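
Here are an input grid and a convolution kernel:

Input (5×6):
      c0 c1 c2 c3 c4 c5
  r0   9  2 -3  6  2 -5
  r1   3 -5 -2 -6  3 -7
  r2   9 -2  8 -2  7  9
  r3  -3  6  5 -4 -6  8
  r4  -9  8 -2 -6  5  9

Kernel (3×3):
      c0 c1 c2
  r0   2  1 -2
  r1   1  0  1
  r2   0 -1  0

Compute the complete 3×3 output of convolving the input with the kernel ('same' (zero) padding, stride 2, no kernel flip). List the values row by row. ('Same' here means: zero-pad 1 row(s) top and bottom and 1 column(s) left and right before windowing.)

-1 10 -2
14 -9 18
-7 27 -27

Output[0,0]: The receptive field on the zero-padded input at this output position is [0 0 0 / 0 9 2 / 0 3 -5]. Elementwise product with the kernel and sum: 0·2 + 0·1 + 0·-2 + 0·1 + 2·1 + 3·-1.
Output[0,1]: The receptive field on the zero-padded input at this output position is [0 0 0 / 2 -3 6 / -5 -2 -6]. Elementwise product with the kernel and sum: 0·2 + 0·1 + 0·-2 + 2·1 + 6·1 + -2·-1.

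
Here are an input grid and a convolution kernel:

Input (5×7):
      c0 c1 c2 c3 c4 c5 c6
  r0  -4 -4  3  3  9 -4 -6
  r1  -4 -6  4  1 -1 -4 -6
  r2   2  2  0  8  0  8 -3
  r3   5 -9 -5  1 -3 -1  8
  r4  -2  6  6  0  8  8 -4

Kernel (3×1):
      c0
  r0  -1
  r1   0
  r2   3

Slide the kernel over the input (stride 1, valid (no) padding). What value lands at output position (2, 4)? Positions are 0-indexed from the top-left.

24

The receptive field on the input at this output position is [0 / -3 / 8]. Elementwise product with the kernel and sum: 0·-1 + 8·3.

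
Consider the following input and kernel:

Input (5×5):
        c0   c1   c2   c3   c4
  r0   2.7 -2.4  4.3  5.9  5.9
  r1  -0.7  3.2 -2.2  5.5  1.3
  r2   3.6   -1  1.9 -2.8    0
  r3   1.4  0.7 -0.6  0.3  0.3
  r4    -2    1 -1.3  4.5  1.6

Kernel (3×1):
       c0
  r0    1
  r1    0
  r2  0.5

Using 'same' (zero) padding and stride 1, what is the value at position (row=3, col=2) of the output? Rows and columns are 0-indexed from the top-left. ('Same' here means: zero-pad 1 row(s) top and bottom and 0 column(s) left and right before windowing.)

1.25

The receptive field on the zero-padded input at this output position is [1.9 / -0.6 / -1.3]. Elementwise product with the kernel and sum: 1.9·1 + -1.3·0.5.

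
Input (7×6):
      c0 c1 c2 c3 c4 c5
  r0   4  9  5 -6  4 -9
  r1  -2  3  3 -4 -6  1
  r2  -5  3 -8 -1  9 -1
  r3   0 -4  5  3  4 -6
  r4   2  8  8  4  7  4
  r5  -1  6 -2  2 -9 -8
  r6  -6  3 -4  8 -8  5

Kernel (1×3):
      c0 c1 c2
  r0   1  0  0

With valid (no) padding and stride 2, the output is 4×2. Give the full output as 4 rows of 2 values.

4 5
-5 -8
2 8
-6 -4

Output[0,0]: The receptive field on the input at this output position is [4 9 5]. Elementwise product with the kernel and sum: 4·1.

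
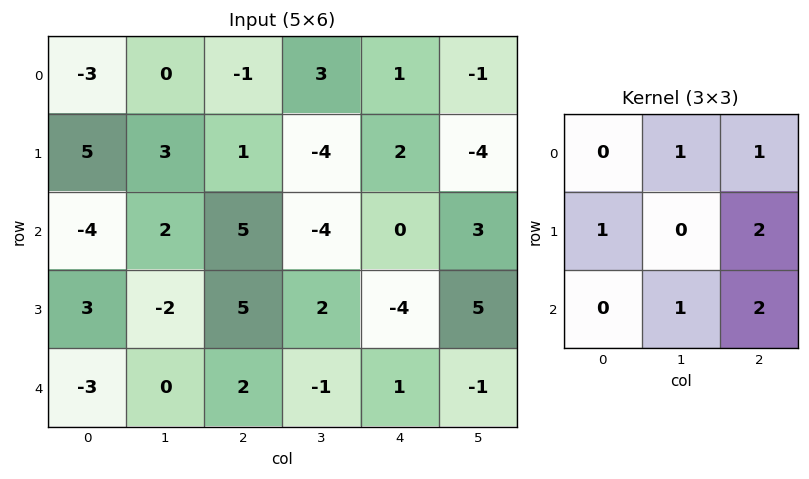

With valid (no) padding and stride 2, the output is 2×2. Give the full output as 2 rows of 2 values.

Output[0,0]: The receptive field on the input at this output position is [-3 0 -1 / 5 3 1 / -4 2 5]. Elementwise product with the kernel and sum: 0·1 + -1·1 + 5·1 + 1·2 + 2·1 + 5·2.
Output[0,1]: The receptive field on the input at this output position is [-1 3 1 / 1 -4 2 / 5 -4 0]. Elementwise product with the kernel and sum: 3·1 + 1·1 + 1·1 + 2·2 + -4·1 + 0·2.

18 5
24 -6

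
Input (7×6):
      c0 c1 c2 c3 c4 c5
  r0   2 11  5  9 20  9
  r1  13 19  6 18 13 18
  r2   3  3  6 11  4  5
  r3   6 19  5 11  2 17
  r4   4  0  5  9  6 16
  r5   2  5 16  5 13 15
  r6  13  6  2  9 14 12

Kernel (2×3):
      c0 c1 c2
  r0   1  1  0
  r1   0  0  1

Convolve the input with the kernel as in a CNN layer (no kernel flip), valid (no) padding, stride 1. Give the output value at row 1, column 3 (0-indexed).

The receptive field on the input at this output position is [18 13 18 / 11 4 5]. Elementwise product with the kernel and sum: 18·1 + 13·1 + 5·1.

36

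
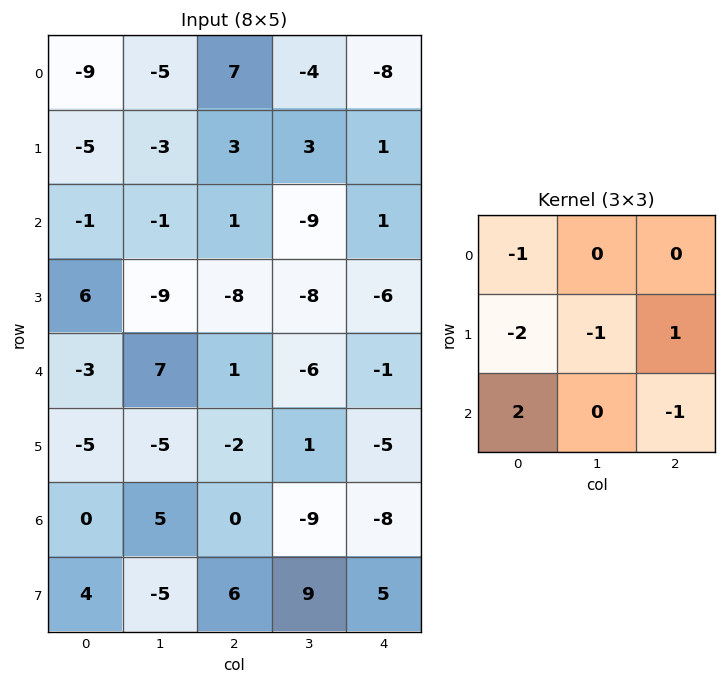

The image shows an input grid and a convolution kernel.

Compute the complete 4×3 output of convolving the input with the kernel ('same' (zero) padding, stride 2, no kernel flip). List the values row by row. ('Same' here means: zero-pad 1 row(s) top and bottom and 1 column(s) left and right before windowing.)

Output[0,0]: The receptive field on the zero-padded input at this output position is [0 0 0 / 0 -9 -5 / 0 -5 -3]. Elementwise product with the kernel and sum: 0·-1 + 0·-2 + -9·-1 + -5·1 + 0·2 + -3·-1.
Output[0,1]: The receptive field on the zero-padded input at this output position is [0 0 0 / -5 7 -4 / -3 3 3]. Elementwise product with the kernel and sum: 0·-1 + -5·-2 + 7·-1 + -4·1 + -3·2 + 3·-1.

7 -10 22
9 -15 -2
15 -23 23
10 -33 43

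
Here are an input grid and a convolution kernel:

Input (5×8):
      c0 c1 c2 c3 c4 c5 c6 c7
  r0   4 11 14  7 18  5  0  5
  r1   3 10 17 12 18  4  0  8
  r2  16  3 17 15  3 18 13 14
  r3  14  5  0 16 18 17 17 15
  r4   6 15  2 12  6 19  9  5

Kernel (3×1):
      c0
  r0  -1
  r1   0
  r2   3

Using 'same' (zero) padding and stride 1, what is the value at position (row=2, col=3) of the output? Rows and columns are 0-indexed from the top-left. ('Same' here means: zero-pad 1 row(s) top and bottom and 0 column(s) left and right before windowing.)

The receptive field on the zero-padded input at this output position is [12 / 15 / 16]. Elementwise product with the kernel and sum: 12·-1 + 16·3.

36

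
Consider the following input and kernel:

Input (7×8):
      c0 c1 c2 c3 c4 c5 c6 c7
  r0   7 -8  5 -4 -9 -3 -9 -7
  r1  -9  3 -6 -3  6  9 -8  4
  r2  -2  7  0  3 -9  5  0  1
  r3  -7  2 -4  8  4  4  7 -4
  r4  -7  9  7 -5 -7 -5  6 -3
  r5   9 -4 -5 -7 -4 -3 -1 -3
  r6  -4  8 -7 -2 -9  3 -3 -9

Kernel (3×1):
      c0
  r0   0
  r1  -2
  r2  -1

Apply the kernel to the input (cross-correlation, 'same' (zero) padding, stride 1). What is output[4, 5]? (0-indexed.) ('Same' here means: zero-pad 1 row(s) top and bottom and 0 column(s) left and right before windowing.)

The receptive field on the zero-padded input at this output position is [4 / -5 / -3]. Elementwise product with the kernel and sum: -5·-2 + -3·-1.

13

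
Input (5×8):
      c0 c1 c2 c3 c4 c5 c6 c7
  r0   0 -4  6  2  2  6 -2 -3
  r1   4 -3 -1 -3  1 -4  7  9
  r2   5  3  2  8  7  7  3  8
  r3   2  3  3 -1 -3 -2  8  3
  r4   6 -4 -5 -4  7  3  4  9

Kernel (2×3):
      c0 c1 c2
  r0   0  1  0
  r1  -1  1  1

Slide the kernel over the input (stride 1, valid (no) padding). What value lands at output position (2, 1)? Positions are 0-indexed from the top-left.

1

The receptive field on the input at this output position is [3 2 8 / 3 3 -1]. Elementwise product with the kernel and sum: 2·1 + 3·-1 + 3·1 + -1·1.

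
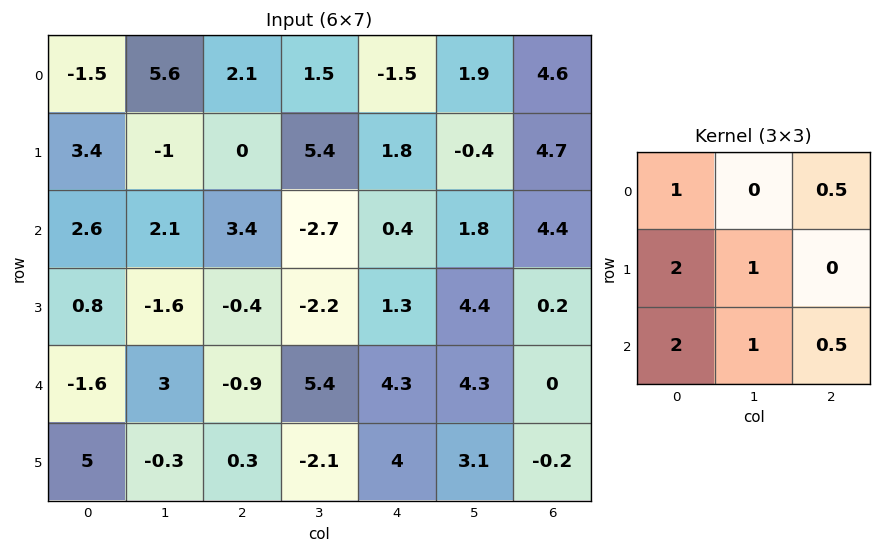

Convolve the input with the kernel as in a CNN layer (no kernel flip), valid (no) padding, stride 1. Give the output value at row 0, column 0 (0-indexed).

The receptive field on the input at this output position is [-1.5 5.6 2.1 / 3.4 -1 0 / 2.6 2.1 3.4]. Elementwise product with the kernel and sum: -1.5·1 + 2.1·0.5 + 3.4·2 + -1·1 + 2.6·2 + 2.1·1 + 3.4·0.5.

14.35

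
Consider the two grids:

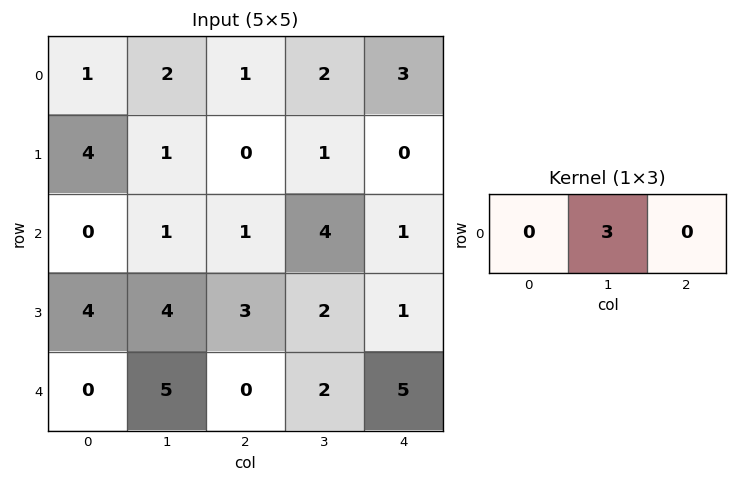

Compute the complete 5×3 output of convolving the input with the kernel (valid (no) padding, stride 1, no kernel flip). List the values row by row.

6 3 6
3 0 3
3 3 12
12 9 6
15 0 6

Output[0,0]: The receptive field on the input at this output position is [1 2 1]. Elementwise product with the kernel and sum: 2·3.
Output[0,1]: The receptive field on the input at this output position is [2 1 2]. Elementwise product with the kernel and sum: 1·3.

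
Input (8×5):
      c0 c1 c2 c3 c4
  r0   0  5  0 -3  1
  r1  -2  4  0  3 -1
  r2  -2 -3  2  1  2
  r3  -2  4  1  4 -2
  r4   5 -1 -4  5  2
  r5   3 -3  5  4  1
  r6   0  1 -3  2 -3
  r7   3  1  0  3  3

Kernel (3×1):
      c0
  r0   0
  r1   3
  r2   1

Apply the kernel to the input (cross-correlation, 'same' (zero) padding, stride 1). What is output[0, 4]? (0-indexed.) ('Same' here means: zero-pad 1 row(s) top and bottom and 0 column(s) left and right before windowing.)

The receptive field on the zero-padded input at this output position is [0 / 1 / -1]. Elementwise product with the kernel and sum: 1·3 + -1·1.

2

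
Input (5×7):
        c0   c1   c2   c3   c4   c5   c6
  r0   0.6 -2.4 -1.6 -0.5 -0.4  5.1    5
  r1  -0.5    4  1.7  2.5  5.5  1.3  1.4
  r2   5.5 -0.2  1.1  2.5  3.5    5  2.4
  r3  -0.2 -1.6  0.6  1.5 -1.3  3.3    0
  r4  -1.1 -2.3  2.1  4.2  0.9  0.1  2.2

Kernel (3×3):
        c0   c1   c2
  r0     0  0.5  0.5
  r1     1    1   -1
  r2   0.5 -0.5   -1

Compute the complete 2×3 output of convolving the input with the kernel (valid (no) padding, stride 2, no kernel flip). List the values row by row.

Output[0,0]: The receptive field on the input at this output position is [0.6 -2.4 -1.6 / -0.5 4 1.7 / 5.5 -0.2 1.1]. Elementwise product with the kernel and sum: -2.4·0.5 + -1.6·0.5 + -0.5·1 + 4·1 + 1.7·-1 + 5.5·0.5 + -0.2·-0.5 + 1.1·-1.
Output[0,1]: The receptive field on the input at this output position is [-1.6 -0.5 -0.4 / 1.7 2.5 5.5 / 1.1 2.5 3.5]. Elementwise product with the kernel and sum: -0.5·0.5 + -0.4·0.5 + 1.7·1 + 2.5·1 + 5.5·-1 + 1.1·0.5 + 2.5·-0.5 + 3.5·-1.

1.55 -5.95 7.3
-3.45 4.45 3.9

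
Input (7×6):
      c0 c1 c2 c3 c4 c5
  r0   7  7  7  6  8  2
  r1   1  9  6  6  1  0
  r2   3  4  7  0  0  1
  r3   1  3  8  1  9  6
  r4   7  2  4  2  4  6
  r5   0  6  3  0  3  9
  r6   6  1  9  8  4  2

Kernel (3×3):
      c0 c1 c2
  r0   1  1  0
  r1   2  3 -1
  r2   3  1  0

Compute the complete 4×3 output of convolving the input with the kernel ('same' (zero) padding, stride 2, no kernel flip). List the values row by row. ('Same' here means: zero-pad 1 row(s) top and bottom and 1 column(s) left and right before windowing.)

Output[0,0]: The receptive field on the zero-padded input at this output position is [0 0 0 / 0 7 7 / 0 1 9]. Elementwise product with the kernel and sum: 0·1 + 0·1 + 0·2 + 7·3 + 7·-1 + 0·3 + 1·1.

15 62 53
7 61 18
20 46 23
17 30 29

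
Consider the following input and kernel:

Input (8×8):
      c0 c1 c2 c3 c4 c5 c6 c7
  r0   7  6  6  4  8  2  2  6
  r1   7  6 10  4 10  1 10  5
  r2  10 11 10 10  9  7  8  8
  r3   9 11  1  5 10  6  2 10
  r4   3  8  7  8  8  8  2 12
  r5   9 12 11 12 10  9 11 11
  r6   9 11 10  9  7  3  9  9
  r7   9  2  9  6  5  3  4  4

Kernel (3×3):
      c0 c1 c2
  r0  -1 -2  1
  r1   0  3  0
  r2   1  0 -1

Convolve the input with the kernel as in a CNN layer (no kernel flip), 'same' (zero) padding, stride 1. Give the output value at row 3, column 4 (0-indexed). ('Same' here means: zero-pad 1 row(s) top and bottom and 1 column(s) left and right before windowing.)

The receptive field on the zero-padded input at this output position is [10 9 7 / 5 10 6 / 8 8 8]. Elementwise product with the kernel and sum: 10·-1 + 9·-2 + 7·1 + 10·3 + 8·1 + 8·-1.

9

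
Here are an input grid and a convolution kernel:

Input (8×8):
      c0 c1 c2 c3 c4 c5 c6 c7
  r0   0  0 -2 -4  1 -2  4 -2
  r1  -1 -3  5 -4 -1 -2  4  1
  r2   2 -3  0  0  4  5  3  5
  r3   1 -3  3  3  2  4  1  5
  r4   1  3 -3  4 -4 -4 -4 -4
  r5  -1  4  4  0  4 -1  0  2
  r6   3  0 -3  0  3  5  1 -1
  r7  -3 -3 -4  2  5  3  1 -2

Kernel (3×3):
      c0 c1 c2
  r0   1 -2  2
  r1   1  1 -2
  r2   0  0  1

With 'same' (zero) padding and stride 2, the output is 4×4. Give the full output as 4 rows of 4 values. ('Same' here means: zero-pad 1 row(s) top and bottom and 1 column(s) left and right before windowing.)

Output[0,0]: The receptive field on the zero-padded input at this output position is [0 0 0 / 0 0 0 / 0 -1 -3]. Elementwise product with the kernel and sum: 0·1 + 0·-2 + 0·2 + 0·1 + 0·1 + 0·-2 + -3·1.

-3 2 -1 7
1 -21 -8 -5
-9 -11 14 14
10 -5 -14 9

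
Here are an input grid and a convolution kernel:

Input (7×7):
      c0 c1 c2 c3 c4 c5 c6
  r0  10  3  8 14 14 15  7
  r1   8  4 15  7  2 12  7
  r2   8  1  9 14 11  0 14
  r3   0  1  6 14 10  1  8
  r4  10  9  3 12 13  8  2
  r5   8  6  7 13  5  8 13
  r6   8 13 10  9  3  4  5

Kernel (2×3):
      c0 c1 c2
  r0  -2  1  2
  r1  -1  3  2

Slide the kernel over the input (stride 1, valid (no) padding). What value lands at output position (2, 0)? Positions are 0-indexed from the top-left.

The receptive field on the input at this output position is [8 1 9 / 0 1 6]. Elementwise product with the kernel and sum: 8·-2 + 1·1 + 9·2 + 0·-1 + 1·3 + 6·2.

18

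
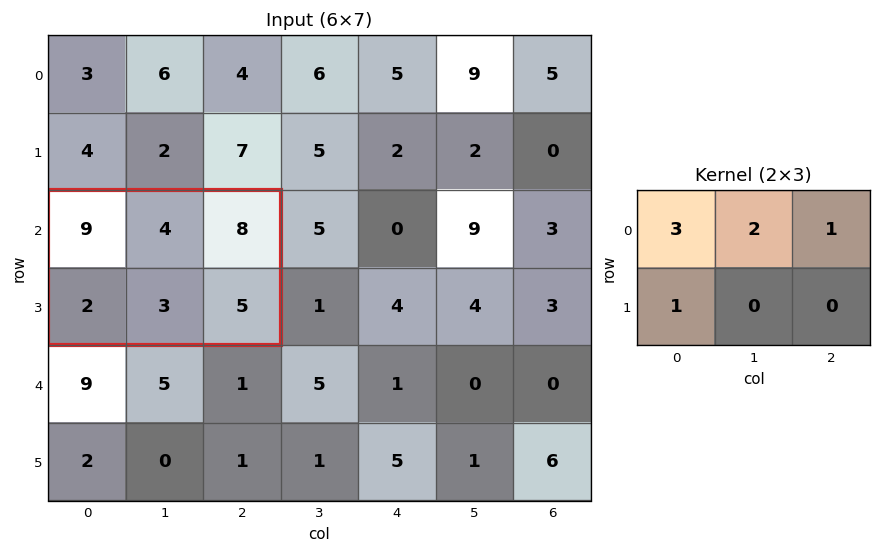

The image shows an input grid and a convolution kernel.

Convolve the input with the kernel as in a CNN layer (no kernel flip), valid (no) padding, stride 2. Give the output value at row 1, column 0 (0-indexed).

45

The receptive field on the input at this output position is [9 4 8 / 2 3 5]. Elementwise product with the kernel and sum: 9·3 + 4·2 + 8·1 + 2·1.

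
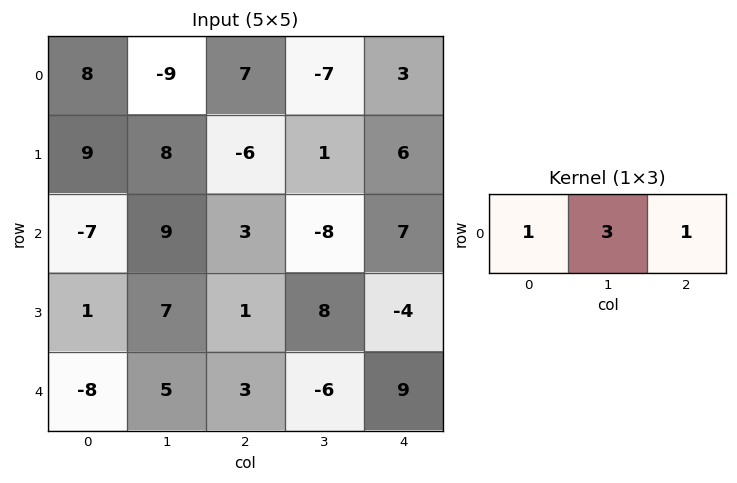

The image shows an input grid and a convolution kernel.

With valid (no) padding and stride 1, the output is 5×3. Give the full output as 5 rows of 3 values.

-12 5 -11
27 -9 3
23 10 -14
23 18 21
10 8 -6

Output[0,0]: The receptive field on the input at this output position is [8 -9 7]. Elementwise product with the kernel and sum: 8·1 + -9·3 + 7·1.
Output[0,1]: The receptive field on the input at this output position is [-9 7 -7]. Elementwise product with the kernel and sum: -9·1 + 7·3 + -7·1.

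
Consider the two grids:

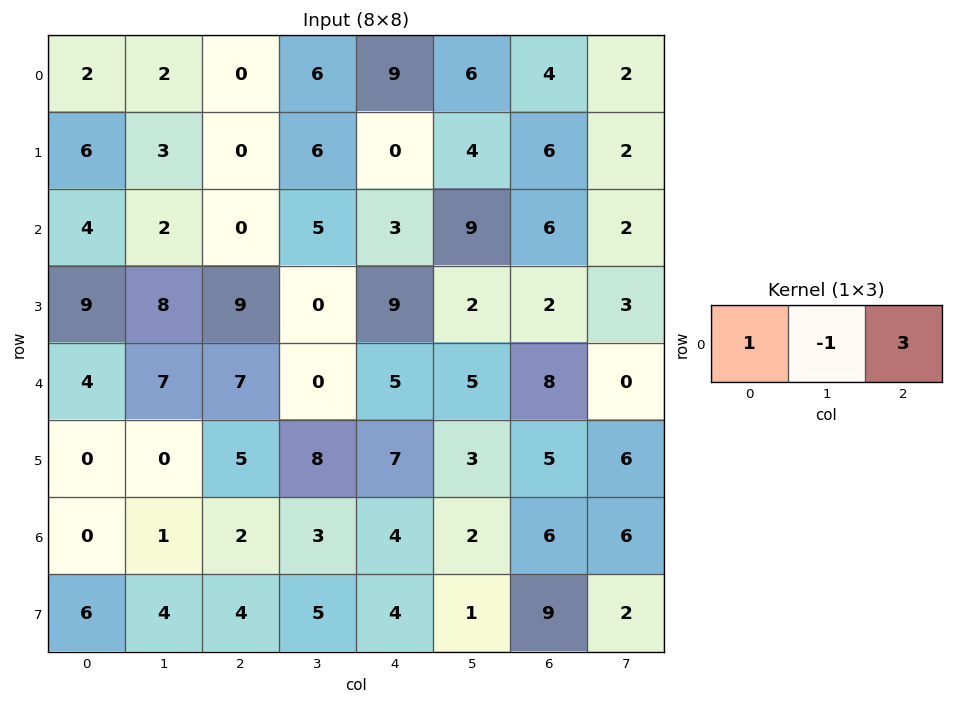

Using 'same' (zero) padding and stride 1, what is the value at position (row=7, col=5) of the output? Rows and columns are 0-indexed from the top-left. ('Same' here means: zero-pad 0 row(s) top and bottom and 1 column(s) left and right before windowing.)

30

The receptive field on the zero-padded input at this output position is [4 1 9]. Elementwise product with the kernel and sum: 4·1 + 1·-1 + 9·3.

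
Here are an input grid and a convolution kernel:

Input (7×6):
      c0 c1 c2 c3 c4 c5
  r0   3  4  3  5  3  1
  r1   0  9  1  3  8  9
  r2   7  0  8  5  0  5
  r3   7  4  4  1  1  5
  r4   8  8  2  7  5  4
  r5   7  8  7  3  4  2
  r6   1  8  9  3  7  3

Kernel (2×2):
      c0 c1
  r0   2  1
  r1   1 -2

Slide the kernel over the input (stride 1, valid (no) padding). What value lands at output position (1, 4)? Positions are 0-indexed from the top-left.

The receptive field on the input at this output position is [8 9 / 0 5]. Elementwise product with the kernel and sum: 8·2 + 9·1 + 0·1 + 5·-2.

15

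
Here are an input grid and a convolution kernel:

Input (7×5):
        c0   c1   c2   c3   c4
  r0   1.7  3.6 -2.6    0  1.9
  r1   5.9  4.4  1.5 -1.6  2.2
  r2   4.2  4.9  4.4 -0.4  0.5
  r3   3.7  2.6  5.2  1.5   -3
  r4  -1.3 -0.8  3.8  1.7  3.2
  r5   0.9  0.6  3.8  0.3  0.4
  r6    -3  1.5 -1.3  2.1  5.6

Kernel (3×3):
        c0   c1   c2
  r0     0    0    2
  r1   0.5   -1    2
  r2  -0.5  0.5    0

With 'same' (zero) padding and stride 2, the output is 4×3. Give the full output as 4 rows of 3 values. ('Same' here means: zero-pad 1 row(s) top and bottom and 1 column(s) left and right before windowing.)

Output[0,0]: The receptive field on the zero-padded input at this output position is [0 0 0 / 0 1.7 3.6 / 0 5.9 4.4]. Elementwise product with the kernel and sum: 0·2 + 0·0.5 + 1.7·-1 + 3.6·2 + 0·-0.5 + 5.9·0.5.
Output[0,1]: The receptive field on the zero-padded input at this output position is [0 0 0 / 3.6 -2.6 0 / 4.4 1.5 -1.6]. Elementwise product with the kernel and sum: 0·2 + 3.6·0.5 + -2.6·-1 + 0·2 + 4.4·-0.5 + 1.5·0.5.

8.45 2.95 0
16.25 -4.65 -2.95
5.35 3.8 -2.3
7.2 6.85 -4.55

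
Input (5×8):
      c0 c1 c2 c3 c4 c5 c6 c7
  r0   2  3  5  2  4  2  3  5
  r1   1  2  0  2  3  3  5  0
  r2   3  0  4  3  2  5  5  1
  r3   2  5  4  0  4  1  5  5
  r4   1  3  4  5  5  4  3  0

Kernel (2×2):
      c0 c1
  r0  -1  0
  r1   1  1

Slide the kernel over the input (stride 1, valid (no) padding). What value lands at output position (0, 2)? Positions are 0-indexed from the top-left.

The receptive field on the input at this output position is [5 2 / 0 2]. Elementwise product with the kernel and sum: 5·-1 + 0·1 + 2·1.

-3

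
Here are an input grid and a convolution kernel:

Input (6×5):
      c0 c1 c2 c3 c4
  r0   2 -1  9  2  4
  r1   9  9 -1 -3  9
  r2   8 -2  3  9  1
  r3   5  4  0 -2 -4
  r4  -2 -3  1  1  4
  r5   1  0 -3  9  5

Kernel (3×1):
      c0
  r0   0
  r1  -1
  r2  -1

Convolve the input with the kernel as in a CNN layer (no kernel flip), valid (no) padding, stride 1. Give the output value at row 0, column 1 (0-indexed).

The receptive field on the input at this output position is [-1 / 9 / -2]. Elementwise product with the kernel and sum: 9·-1 + -2·-1.

-7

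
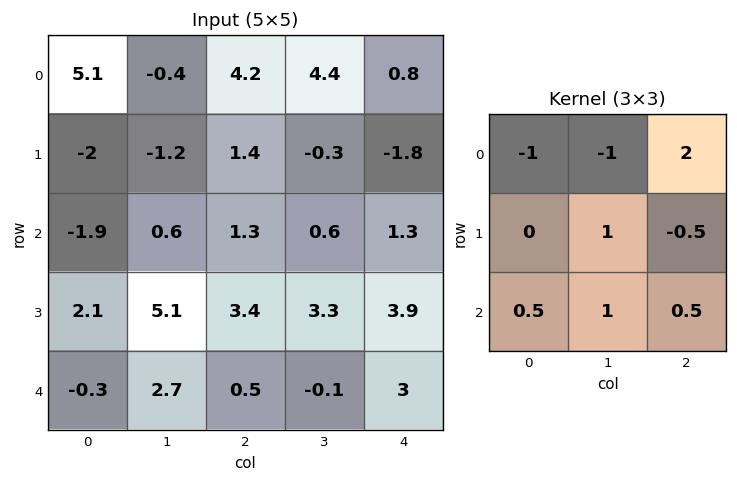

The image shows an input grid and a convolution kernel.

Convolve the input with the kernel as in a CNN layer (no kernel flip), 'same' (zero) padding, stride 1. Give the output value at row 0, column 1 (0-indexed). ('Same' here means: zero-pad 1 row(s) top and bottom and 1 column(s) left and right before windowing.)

-4

The receptive field on the zero-padded input at this output position is [0 0 0 / 5.1 -0.4 4.2 / -2 -1.2 1.4]. Elementwise product with the kernel and sum: 0·-1 + 0·-1 + 0·2 + -0.4·1 + 4.2·-0.5 + -2·0.5 + -1.2·1 + 1.4·0.5.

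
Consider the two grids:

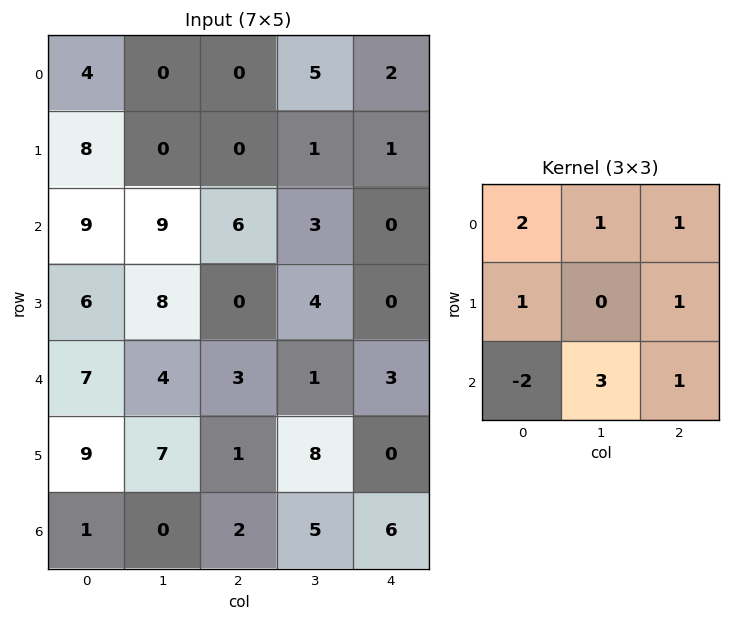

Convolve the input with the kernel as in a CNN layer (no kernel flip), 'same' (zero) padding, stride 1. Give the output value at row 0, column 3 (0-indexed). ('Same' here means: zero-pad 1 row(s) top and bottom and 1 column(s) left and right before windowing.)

The receptive field on the zero-padded input at this output position is [0 0 0 / 0 5 2 / 0 1 1]. Elementwise product with the kernel and sum: 0·2 + 0·1 + 0·1 + 0·1 + 2·1 + 0·-2 + 1·3 + 1·1.

6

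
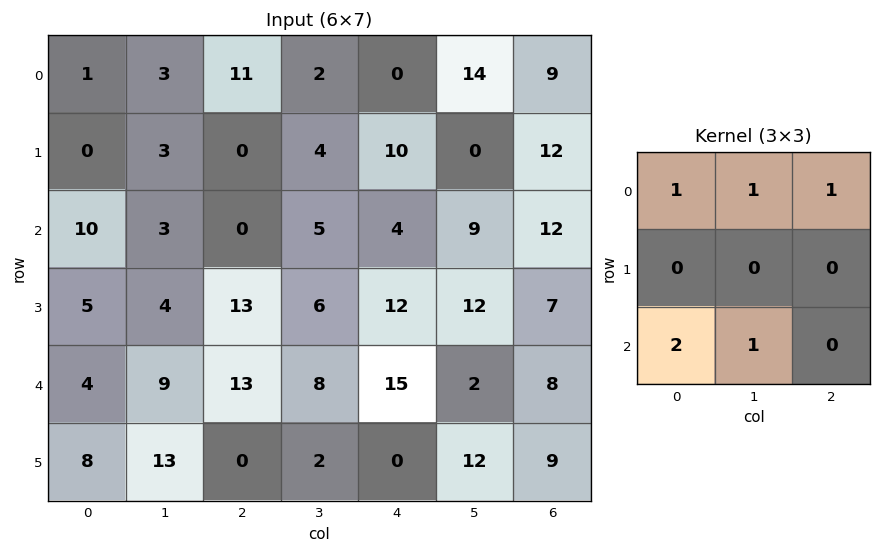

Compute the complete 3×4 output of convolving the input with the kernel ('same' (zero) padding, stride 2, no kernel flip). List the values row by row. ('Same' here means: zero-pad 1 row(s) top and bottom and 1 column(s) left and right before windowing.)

Output[0,0]: The receptive field on the zero-padded input at this output position is [0 0 0 / 0 1 3 / 0 0 3]. Elementwise product with the kernel and sum: 0·1 + 0·1 + 0·1 + 0·2 + 0·1.

0 6 18 12
8 28 38 43
17 49 34 52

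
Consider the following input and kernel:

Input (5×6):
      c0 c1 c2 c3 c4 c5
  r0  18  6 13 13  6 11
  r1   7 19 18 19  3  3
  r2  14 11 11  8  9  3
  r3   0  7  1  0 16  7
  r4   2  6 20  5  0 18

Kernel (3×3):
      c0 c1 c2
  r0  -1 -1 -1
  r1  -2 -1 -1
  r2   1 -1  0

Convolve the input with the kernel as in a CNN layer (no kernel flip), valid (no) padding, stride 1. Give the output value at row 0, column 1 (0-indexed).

-107

The receptive field on the input at this output position is [6 13 13 / 19 18 19 / 11 11 8]. Elementwise product with the kernel and sum: 6·-1 + 13·-1 + 13·-1 + 19·-2 + 18·-1 + 19·-1 + 11·1 + 11·-1.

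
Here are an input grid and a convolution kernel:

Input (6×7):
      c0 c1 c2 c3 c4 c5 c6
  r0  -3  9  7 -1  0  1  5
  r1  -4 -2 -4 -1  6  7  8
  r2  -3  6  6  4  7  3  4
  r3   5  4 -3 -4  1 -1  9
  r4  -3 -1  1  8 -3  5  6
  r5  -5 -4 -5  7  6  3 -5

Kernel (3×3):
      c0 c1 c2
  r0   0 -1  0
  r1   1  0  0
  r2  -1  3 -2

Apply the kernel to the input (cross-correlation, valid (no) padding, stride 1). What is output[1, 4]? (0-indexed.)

-22

The receptive field on the input at this output position is [6 7 8 / 7 3 4 / 1 -1 9]. Elementwise product with the kernel and sum: 7·-1 + 7·1 + 1·-1 + -1·3 + 9·-2.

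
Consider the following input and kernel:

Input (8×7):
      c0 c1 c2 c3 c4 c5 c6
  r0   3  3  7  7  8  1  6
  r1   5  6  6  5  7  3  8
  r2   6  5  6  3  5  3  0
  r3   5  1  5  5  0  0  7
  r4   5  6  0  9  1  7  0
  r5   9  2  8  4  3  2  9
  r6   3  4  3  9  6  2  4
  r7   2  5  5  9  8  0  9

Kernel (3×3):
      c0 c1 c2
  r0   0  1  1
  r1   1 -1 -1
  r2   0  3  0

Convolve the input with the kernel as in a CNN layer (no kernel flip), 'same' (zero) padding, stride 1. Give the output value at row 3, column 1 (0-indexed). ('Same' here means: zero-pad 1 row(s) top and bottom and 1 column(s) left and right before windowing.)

The receptive field on the zero-padded input at this output position is [6 5 6 / 5 1 5 / 5 6 0]. Elementwise product with the kernel and sum: 5·1 + 6·1 + 5·1 + 1·-1 + 5·-1 + 6·3.

28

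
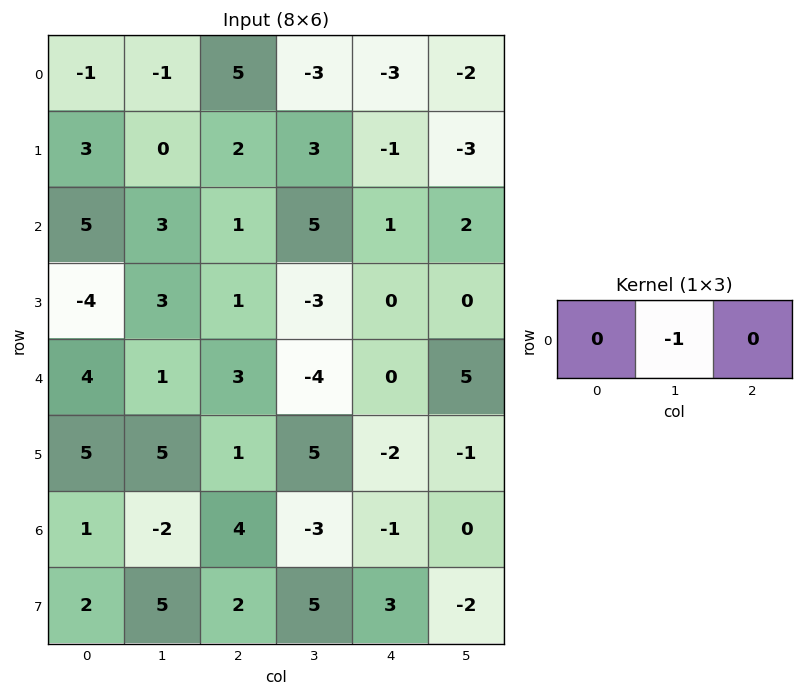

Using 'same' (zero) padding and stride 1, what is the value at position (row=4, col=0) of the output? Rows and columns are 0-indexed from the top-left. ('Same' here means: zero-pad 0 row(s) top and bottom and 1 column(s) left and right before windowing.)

-4

The receptive field on the zero-padded input at this output position is [0 4 1]. Elementwise product with the kernel and sum: 4·-1.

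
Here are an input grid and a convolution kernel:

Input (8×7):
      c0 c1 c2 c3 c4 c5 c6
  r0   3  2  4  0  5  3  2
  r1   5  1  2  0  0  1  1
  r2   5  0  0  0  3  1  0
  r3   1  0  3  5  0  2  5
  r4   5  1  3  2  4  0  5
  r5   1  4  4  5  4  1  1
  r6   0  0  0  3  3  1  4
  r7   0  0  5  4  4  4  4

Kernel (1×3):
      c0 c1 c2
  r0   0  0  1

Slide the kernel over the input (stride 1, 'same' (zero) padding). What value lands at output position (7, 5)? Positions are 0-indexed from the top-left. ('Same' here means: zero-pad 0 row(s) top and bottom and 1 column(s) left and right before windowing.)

The receptive field on the zero-padded input at this output position is [4 4 4]. Elementwise product with the kernel and sum: 4·1.

4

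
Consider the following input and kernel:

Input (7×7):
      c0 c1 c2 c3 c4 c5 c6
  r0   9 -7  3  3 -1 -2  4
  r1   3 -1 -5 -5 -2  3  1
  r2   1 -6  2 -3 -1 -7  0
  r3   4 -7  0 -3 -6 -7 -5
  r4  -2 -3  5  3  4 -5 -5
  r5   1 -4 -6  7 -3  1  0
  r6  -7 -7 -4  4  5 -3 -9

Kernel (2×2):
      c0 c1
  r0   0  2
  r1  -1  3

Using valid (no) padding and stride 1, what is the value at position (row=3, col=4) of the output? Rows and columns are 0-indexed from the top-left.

-33

The receptive field on the input at this output position is [-6 -7 / 4 -5]. Elementwise product with the kernel and sum: -7·2 + 4·-1 + -5·3.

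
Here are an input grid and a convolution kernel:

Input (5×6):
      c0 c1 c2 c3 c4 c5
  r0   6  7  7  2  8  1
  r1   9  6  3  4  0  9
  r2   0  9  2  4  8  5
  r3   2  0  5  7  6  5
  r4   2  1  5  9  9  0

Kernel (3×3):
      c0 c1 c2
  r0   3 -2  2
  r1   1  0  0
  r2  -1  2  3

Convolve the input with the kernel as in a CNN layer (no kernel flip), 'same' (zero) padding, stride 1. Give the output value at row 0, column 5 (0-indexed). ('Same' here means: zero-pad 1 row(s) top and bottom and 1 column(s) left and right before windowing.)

The receptive field on the zero-padded input at this output position is [0 0 0 / 8 1 0 / 0 9 0]. Elementwise product with the kernel and sum: 0·3 + 0·-2 + 0·2 + 8·1 + 0·-1 + 9·2 + 0·3.

26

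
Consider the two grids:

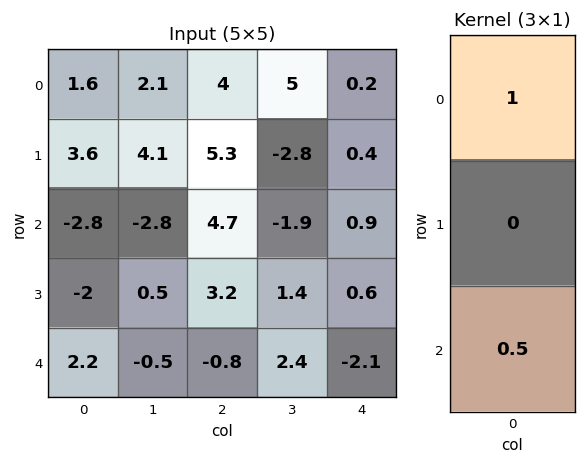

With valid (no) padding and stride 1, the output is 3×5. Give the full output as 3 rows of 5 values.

0.2 0.7 6.35 4.05 0.65
2.6 4.35 6.9 -2.1 0.7
-1.7 -3.05 4.3 -0.7 -0.15

Output[0,0]: The receptive field on the input at this output position is [1.6 / 3.6 / -2.8]. Elementwise product with the kernel and sum: 1.6·1 + -2.8·0.5.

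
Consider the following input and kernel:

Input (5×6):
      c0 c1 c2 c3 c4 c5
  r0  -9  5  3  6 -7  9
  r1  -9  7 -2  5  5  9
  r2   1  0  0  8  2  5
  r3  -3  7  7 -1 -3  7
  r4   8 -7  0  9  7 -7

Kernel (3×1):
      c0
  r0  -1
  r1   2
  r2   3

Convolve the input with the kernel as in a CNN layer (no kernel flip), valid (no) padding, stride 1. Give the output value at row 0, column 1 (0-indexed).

9

The receptive field on the input at this output position is [5 / 7 / 0]. Elementwise product with the kernel and sum: 5·-1 + 7·2 + 0·3.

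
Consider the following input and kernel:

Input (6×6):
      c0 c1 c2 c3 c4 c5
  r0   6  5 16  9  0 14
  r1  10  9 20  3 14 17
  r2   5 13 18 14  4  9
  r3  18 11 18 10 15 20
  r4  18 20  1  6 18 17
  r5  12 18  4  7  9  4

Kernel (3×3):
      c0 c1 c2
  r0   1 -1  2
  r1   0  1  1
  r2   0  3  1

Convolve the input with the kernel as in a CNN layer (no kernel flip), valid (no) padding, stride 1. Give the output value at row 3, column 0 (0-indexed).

The receptive field on the input at this output position is [18 11 18 / 18 20 1 / 12 18 4]. Elementwise product with the kernel and sum: 18·1 + 11·-1 + 18·2 + 20·1 + 1·1 + 18·3 + 4·1.

122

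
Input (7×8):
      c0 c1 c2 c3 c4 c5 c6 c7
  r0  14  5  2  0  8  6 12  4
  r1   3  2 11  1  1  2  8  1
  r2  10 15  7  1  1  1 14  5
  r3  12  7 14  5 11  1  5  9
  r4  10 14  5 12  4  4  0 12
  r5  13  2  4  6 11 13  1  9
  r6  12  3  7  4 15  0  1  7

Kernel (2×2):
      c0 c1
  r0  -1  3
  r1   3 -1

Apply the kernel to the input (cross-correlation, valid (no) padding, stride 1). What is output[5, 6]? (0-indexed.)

22

The receptive field on the input at this output position is [1 9 / 1 7]. Elementwise product with the kernel and sum: 1·-1 + 9·3 + 1·3 + 7·-1.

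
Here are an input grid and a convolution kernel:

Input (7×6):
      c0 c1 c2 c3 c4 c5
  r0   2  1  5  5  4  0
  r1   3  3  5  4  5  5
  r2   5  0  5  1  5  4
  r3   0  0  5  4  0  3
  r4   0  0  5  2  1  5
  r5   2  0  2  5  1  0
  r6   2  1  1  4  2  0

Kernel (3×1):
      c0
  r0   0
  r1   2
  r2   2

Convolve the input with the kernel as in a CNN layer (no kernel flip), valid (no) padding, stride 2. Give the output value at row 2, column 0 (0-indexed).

8

The receptive field on the input at this output position is [0 / 2 / 2]. Elementwise product with the kernel and sum: 2·2 + 2·2.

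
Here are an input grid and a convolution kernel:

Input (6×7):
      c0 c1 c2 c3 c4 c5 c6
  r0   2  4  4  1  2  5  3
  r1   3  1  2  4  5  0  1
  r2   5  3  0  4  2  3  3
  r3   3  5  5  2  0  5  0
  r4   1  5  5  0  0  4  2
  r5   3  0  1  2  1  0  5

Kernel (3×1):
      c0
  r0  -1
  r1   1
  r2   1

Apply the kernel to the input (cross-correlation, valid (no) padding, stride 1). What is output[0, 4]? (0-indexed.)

5

The receptive field on the input at this output position is [2 / 5 / 2]. Elementwise product with the kernel and sum: 2·-1 + 5·1 + 2·1.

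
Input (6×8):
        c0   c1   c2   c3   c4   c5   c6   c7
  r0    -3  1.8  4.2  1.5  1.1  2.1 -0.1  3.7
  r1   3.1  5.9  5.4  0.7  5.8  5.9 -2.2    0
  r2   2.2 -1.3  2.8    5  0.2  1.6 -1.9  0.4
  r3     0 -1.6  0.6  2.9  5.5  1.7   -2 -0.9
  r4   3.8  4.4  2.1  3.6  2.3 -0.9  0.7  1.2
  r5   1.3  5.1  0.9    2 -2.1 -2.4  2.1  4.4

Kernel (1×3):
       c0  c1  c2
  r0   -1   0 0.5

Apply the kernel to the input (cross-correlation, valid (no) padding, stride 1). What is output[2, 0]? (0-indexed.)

The receptive field on the input at this output position is [2.2 -1.3 2.8]. Elementwise product with the kernel and sum: 2.2·-1 + 2.8·0.5.

-0.8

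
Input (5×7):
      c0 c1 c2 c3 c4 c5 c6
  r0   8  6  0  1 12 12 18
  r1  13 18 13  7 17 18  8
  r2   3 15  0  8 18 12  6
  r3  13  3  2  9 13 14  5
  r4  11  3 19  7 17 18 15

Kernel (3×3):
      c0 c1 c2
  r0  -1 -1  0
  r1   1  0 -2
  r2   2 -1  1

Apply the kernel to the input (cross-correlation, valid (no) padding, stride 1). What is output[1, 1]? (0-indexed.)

-19

The receptive field on the input at this output position is [18 13 7 / 15 0 8 / 3 2 9]. Elementwise product with the kernel and sum: 18·-1 + 13·-1 + 15·1 + 8·-2 + 3·2 + 2·-1 + 9·1.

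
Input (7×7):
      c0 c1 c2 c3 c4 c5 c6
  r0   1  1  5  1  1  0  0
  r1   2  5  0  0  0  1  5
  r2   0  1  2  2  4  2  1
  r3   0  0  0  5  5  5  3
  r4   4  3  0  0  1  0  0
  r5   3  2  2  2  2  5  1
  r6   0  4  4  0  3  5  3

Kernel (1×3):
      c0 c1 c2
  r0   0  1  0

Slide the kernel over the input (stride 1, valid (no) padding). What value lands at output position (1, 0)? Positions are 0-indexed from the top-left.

The receptive field on the input at this output position is [2 5 0]. Elementwise product with the kernel and sum: 5·1.

5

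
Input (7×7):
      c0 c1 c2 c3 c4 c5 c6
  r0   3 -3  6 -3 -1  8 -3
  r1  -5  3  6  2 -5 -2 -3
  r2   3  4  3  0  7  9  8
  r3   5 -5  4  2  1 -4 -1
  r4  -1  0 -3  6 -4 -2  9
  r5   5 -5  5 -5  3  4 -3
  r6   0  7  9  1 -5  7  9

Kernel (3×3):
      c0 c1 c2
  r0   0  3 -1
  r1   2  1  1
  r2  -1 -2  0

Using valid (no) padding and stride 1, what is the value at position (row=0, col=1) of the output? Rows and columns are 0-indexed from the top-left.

25

The receptive field on the input at this output position is [-3 6 -3 / 3 6 2 / 4 3 0]. Elementwise product with the kernel and sum: 6·3 + -3·-1 + 3·2 + 6·1 + 2·1 + 4·-1 + 3·-2.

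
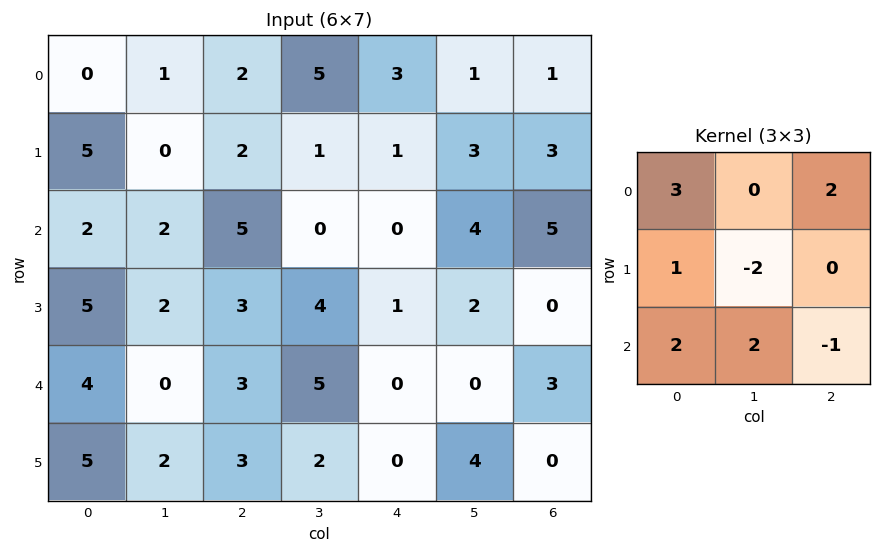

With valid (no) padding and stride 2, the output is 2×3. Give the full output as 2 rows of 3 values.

12 22 9
22 26 4

Output[0,0]: The receptive field on the input at this output position is [0 1 2 / 5 0 2 / 2 2 5]. Elementwise product with the kernel and sum: 0·3 + 2·2 + 5·1 + 0·-2 + 2·2 + 2·2 + 5·-1.
Output[0,1]: The receptive field on the input at this output position is [2 5 3 / 2 1 1 / 5 0 0]. Elementwise product with the kernel and sum: 2·3 + 3·2 + 2·1 + 1·-2 + 5·2 + 0·2 + 0·-1.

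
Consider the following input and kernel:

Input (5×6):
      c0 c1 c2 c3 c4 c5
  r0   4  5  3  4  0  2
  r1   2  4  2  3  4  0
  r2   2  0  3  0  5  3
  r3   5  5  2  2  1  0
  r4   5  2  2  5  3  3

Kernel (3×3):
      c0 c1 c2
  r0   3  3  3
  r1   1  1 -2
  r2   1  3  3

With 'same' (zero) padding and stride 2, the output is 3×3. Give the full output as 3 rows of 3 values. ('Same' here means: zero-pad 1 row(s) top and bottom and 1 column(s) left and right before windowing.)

12 19 15
50 47 25
31 21 11

Output[0,0]: The receptive field on the zero-padded input at this output position is [0 0 0 / 0 4 5 / 0 2 4]. Elementwise product with the kernel and sum: 0·3 + 0·3 + 0·3 + 0·1 + 4·1 + 5·-2 + 0·1 + 2·3 + 4·3.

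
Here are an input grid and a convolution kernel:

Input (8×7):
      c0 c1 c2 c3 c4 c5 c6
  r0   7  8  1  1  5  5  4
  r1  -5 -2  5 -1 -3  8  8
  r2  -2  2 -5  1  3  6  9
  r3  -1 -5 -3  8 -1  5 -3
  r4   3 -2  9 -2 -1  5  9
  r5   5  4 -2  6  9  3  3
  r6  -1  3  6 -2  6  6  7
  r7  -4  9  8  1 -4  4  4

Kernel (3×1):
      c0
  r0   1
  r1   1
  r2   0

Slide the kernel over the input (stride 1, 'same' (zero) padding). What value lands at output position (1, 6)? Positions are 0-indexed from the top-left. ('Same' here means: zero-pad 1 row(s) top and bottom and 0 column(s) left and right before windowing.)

12

The receptive field on the zero-padded input at this output position is [4 / 8 / 9]. Elementwise product with the kernel and sum: 4·1 + 8·1.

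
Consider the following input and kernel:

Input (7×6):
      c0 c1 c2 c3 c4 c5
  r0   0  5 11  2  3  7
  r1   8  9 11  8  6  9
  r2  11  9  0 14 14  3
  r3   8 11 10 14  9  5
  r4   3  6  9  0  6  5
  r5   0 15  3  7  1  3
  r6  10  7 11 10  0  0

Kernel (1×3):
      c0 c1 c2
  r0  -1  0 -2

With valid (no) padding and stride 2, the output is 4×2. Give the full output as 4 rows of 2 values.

Output[0,0]: The receptive field on the input at this output position is [0 5 11]. Elementwise product with the kernel and sum: 0·-1 + 11·-2.

-22 -17
-11 -28
-21 -21
-32 -11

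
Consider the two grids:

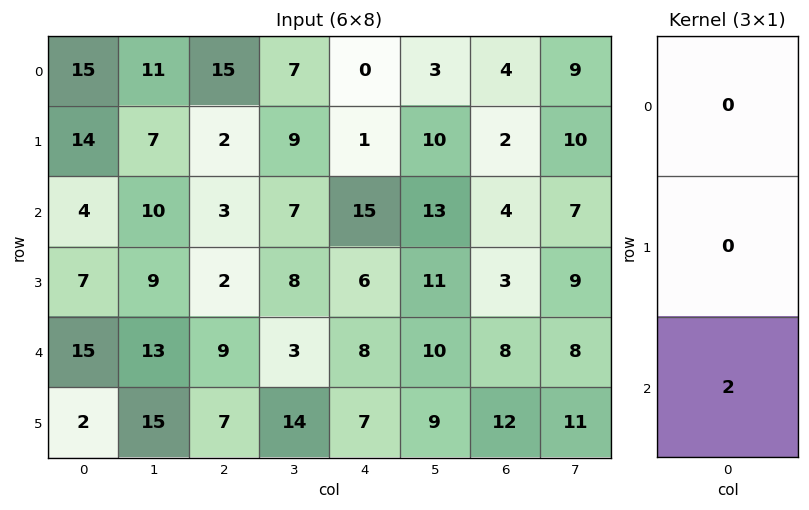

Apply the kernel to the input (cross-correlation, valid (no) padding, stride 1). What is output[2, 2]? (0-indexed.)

18

The receptive field on the input at this output position is [3 / 2 / 9]. Elementwise product with the kernel and sum: 9·2.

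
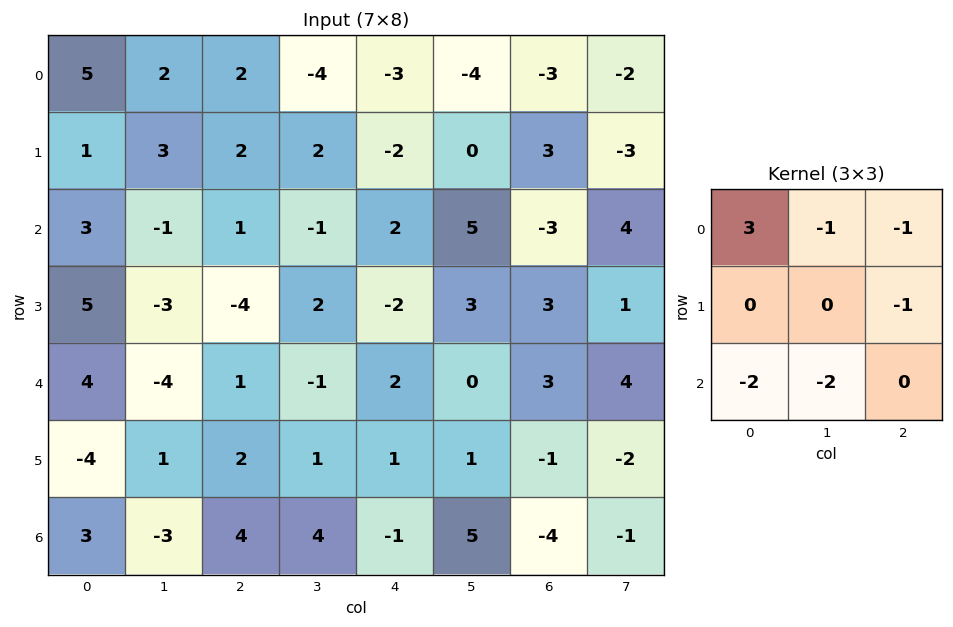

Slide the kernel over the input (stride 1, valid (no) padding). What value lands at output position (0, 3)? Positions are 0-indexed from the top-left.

-7

The receptive field on the input at this output position is [-4 -3 -4 / 2 -2 0 / -1 2 5]. Elementwise product with the kernel and sum: -4·3 + -3·-1 + -4·-1 + 0·-1 + -1·-2 + 2·-2.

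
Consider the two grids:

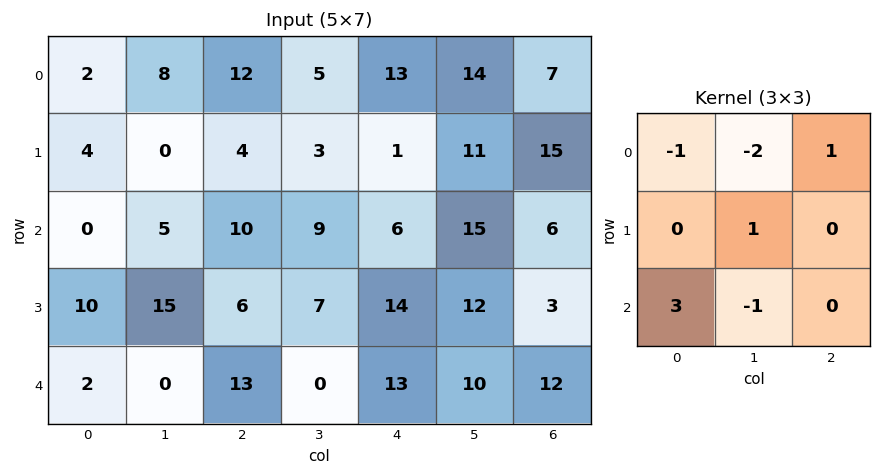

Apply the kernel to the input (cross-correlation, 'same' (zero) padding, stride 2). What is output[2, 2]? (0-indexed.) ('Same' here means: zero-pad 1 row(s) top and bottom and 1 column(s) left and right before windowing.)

The receptive field on the zero-padded input at this output position is [7 14 12 / 0 13 10 / 0 0 0]. Elementwise product with the kernel and sum: 7·-1 + 14·-2 + 12·1 + 13·1 + 0·3 + 0·-1.

-10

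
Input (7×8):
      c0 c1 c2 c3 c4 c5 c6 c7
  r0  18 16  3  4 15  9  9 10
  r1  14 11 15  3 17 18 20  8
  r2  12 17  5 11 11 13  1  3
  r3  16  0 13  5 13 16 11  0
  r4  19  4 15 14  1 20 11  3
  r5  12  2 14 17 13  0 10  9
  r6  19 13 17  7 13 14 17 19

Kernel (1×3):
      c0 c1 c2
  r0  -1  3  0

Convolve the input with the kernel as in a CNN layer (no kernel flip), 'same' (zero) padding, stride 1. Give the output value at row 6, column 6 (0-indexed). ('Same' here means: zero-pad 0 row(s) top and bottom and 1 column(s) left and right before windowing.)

The receptive field on the zero-padded input at this output position is [14 17 19]. Elementwise product with the kernel and sum: 14·-1 + 17·3.

37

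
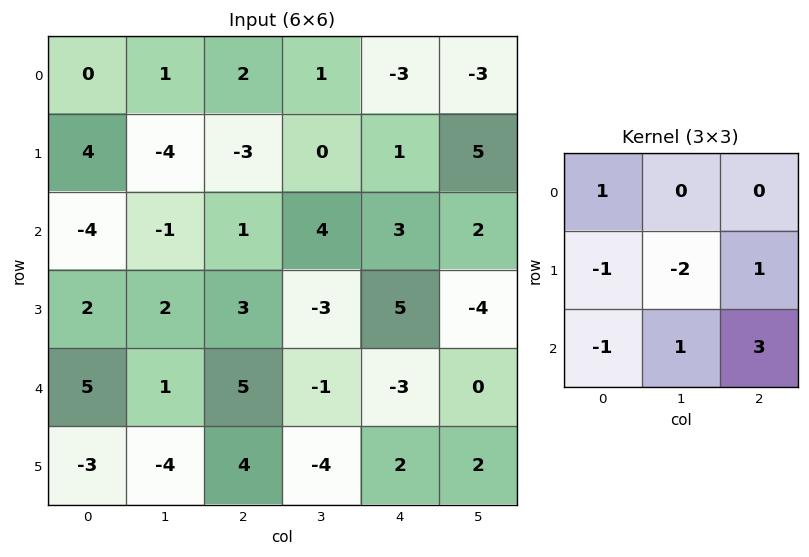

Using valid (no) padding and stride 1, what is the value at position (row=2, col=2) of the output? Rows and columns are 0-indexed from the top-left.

The receptive field on the input at this output position is [1 4 3 / 3 -3 5 / 5 -1 -3]. Elementwise product with the kernel and sum: 1·1 + 3·-1 + -3·-2 + 5·1 + 5·-1 + -1·1 + -3·3.

-6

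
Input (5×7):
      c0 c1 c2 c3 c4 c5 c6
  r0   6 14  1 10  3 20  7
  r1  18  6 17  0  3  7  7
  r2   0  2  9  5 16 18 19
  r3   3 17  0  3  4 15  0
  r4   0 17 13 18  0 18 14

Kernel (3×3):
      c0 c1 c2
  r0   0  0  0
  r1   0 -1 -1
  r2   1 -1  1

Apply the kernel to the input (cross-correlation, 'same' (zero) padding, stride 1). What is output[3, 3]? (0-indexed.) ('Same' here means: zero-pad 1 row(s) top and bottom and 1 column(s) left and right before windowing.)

The receptive field on the zero-padded input at this output position is [9 5 16 / 0 3 4 / 13 18 0]. Elementwise product with the kernel and sum: 3·-1 + 4·-1 + 13·1 + 18·-1 + 0·1.

-12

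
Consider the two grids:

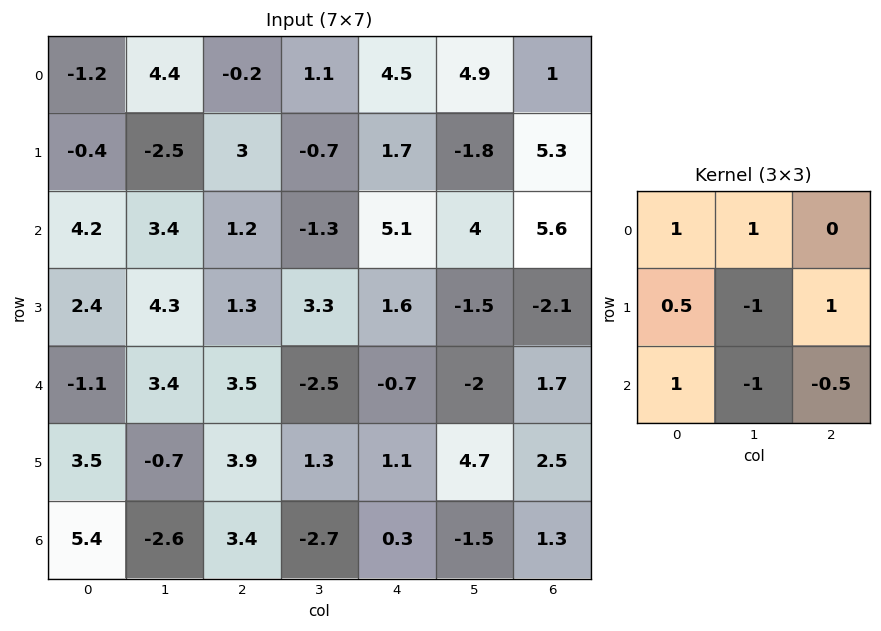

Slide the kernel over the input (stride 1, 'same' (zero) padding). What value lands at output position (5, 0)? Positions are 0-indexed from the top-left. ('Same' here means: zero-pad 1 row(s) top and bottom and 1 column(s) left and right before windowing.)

The receptive field on the zero-padded input at this output position is [0 -1.1 3.4 / 0 3.5 -0.7 / 0 5.4 -2.6]. Elementwise product with the kernel and sum: 0·1 + -1.1·1 + 0·0.5 + 3.5·-1 + -0.7·1 + 0·1 + 5.4·-1 + -2.6·-0.5.

-9.4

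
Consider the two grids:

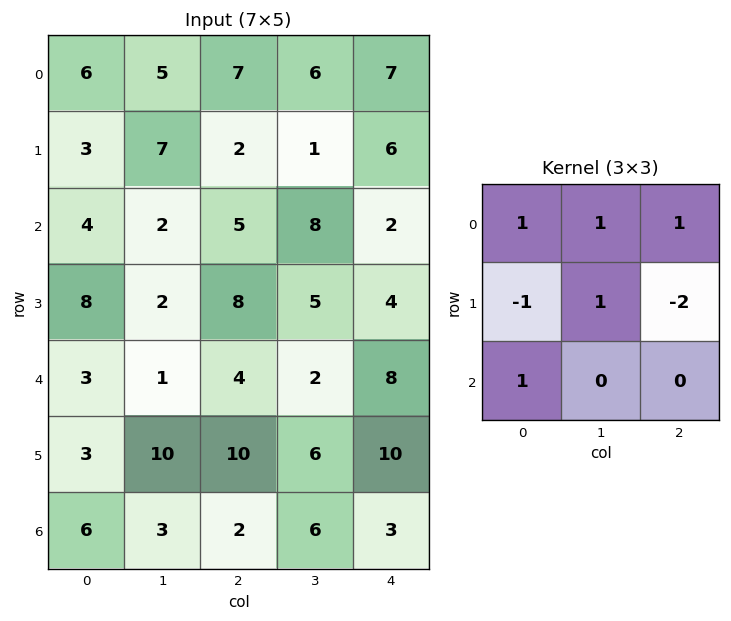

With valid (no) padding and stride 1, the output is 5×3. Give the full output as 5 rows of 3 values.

Output[0,0]: The receptive field on the input at this output position is [6 5 7 / 3 7 2 / 4 2 5]. Elementwise product with the kernel and sum: 6·1 + 5·1 + 7·1 + 3·-1 + 7·1 + 2·-2 + 4·1.
Output[0,1]: The receptive field on the input at this output position is [5 7 6 / 7 2 1 / 2 5 8]. Elementwise product with the kernel and sum: 5·1 + 7·1 + 6·1 + 7·-1 + 2·1 + 1·-2 + 2·1.

22 13 12
8 -1 16
-8 12 8
11 24 9
1 -2 -8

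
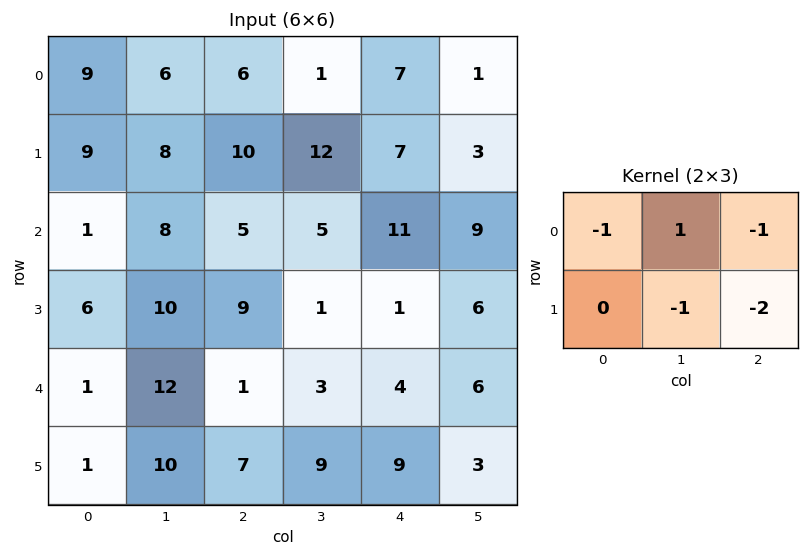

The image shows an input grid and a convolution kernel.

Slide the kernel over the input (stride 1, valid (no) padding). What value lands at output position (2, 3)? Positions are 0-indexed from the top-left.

The receptive field on the input at this output position is [5 11 9 / 1 1 6]. Elementwise product with the kernel and sum: 5·-1 + 11·1 + 9·-1 + 1·-1 + 6·-2.

-16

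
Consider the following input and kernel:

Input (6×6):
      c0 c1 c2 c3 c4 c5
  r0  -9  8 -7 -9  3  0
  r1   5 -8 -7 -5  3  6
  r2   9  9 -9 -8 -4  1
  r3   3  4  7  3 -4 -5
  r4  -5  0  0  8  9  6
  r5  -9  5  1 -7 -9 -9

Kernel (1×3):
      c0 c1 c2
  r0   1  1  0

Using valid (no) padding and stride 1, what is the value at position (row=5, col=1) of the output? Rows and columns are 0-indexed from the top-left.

6

The receptive field on the input at this output position is [5 1 -7]. Elementwise product with the kernel and sum: 5·1 + 1·1.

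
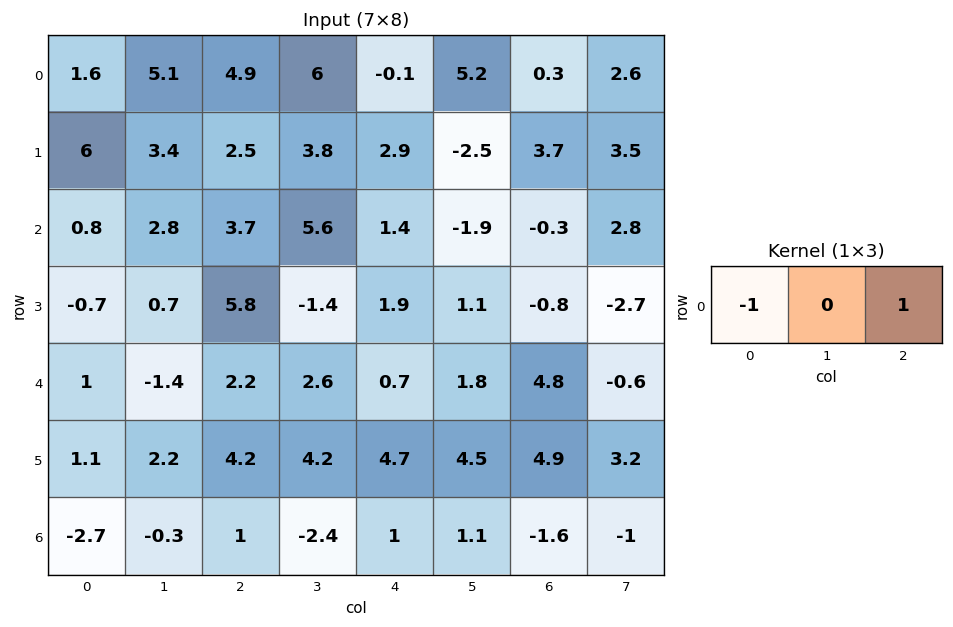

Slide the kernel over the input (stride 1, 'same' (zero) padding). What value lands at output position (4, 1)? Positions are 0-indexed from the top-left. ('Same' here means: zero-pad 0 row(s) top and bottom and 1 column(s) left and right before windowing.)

The receptive field on the zero-padded input at this output position is [1 -1.4 2.2]. Elementwise product with the kernel and sum: 1·-1 + 2.2·1.

1.2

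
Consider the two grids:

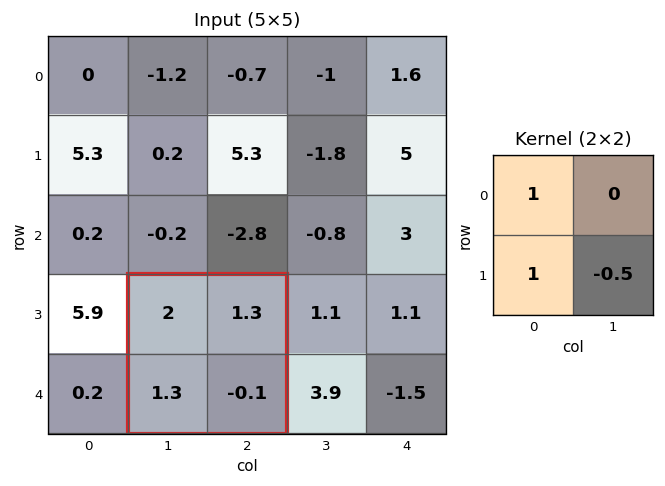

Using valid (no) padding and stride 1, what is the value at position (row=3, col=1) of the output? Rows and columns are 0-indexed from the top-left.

The receptive field on the input at this output position is [2 1.3 / 1.3 -0.1]. Elementwise product with the kernel and sum: 2·1 + 1.3·1 + -0.1·-0.5.

3.35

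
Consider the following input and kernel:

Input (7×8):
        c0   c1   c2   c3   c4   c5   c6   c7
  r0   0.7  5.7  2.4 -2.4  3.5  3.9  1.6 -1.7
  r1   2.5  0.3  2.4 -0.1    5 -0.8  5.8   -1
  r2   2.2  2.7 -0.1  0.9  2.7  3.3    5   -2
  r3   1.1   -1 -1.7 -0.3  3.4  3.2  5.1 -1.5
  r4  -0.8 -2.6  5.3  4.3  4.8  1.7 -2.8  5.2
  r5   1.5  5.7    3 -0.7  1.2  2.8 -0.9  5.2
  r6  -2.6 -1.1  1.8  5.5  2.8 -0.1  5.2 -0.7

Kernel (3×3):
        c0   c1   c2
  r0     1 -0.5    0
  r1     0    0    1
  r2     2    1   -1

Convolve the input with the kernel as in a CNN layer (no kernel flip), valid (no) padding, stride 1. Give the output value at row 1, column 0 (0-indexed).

5.15

The receptive field on the input at this output position is [2.5 0.3 2.4 / 2.2 2.7 -0.1 / 1.1 -1 -1.7]. Elementwise product with the kernel and sum: 2.5·1 + 0.3·-0.5 + -0.1·1 + 1.1·2 + -1·1 + -1.7·-1.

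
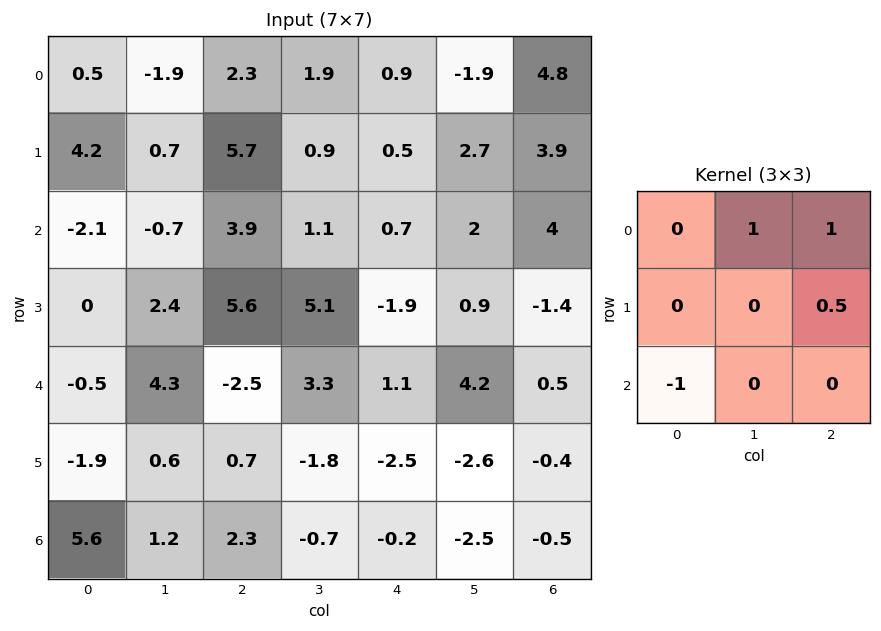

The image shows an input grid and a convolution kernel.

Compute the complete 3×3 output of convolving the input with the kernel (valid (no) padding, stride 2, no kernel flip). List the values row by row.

Output[0,0]: The receptive field on the input at this output position is [0.5 -1.9 2.3 / 4.2 0.7 5.7 / -2.1 -0.7 3.9]. Elementwise product with the kernel and sum: -1.9·1 + 2.3·1 + 5.7·0.5 + -2.1·-1.
Output[0,1]: The receptive field on the input at this output position is [2.3 1.9 0.9 / 5.7 0.9 0.5 / 3.9 1.1 0.7]. Elementwise product with the kernel and sum: 1.9·1 + 0.9·1 + 0.5·0.5 + 3.9·-1.

5.35 -0.85 4.15
6.5 3.35 4.2
-3.45 0.85 4.7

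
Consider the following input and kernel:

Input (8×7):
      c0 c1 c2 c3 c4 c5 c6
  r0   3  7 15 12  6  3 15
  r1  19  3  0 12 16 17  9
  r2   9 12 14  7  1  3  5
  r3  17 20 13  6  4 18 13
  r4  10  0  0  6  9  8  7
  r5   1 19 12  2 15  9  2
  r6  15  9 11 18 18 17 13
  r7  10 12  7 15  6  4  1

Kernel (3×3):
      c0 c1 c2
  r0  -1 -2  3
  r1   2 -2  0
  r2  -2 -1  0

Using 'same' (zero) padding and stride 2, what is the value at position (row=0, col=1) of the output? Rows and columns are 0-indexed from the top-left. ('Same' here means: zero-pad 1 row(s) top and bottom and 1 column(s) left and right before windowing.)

-22

The receptive field on the zero-padded input at this output position is [0 0 0 / 7 15 12 / 3 0 12]. Elementwise product with the kernel and sum: 0·-1 + 0·-2 + 0·3 + 7·2 + 15·-2 + 3·-2 + 0·-1.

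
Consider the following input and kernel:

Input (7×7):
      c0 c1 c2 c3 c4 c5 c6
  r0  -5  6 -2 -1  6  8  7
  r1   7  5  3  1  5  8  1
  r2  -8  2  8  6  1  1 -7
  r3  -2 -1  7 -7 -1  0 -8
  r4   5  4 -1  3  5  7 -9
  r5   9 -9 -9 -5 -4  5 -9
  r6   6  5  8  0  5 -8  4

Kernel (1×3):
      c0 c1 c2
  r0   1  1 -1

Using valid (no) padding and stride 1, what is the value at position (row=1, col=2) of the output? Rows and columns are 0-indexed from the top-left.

The receptive field on the input at this output position is [3 1 5]. Elementwise product with the kernel and sum: 3·1 + 1·1 + 5·-1.

-1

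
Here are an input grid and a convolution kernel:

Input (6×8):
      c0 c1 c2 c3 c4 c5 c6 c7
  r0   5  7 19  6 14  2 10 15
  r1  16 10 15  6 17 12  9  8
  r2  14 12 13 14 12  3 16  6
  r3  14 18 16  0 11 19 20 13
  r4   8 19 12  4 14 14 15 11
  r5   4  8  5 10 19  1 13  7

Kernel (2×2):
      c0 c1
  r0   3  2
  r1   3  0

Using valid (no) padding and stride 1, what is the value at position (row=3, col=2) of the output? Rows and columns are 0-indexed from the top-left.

84

The receptive field on the input at this output position is [16 0 / 12 4]. Elementwise product with the kernel and sum: 16·3 + 0·2 + 12·3.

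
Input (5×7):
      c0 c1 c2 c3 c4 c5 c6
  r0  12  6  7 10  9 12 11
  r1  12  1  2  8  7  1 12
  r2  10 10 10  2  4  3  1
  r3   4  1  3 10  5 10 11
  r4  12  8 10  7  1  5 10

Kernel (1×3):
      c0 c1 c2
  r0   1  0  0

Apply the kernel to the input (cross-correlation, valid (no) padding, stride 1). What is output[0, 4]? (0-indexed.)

The receptive field on the input at this output position is [9 12 11]. Elementwise product with the kernel and sum: 9·1.

9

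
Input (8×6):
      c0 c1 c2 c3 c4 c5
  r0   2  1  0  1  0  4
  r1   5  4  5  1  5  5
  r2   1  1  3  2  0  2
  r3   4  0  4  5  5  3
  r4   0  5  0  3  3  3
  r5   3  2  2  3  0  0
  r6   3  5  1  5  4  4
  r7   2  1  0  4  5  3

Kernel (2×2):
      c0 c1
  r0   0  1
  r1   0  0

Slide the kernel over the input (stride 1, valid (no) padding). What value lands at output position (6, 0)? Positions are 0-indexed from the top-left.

The receptive field on the input at this output position is [3 5 / 2 1]. Elementwise product with the kernel and sum: 5·1.

5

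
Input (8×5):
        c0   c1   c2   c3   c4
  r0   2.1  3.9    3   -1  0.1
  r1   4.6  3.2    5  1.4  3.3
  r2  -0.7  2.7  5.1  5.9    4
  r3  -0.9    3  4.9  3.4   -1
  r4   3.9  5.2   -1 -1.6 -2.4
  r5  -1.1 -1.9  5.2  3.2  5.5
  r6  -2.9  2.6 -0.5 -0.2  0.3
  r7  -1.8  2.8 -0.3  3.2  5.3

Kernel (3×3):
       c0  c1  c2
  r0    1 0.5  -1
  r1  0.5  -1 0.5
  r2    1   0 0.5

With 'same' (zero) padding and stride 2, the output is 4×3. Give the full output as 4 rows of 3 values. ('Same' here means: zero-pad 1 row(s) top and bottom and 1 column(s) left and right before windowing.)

1.45 2.35 0.8
2.65 8.2 5.4
-5.7 4.55 7.7
6.95 3.6 8.75

Output[0,0]: The receptive field on the zero-padded input at this output position is [0 0 0 / 0 2.1 3.9 / 0 4.6 3.2]. Elementwise product with the kernel and sum: 0·1 + 0·0.5 + 0·-1 + 0·0.5 + 2.1·-1 + 3.9·0.5 + 0·1 + 3.2·0.5.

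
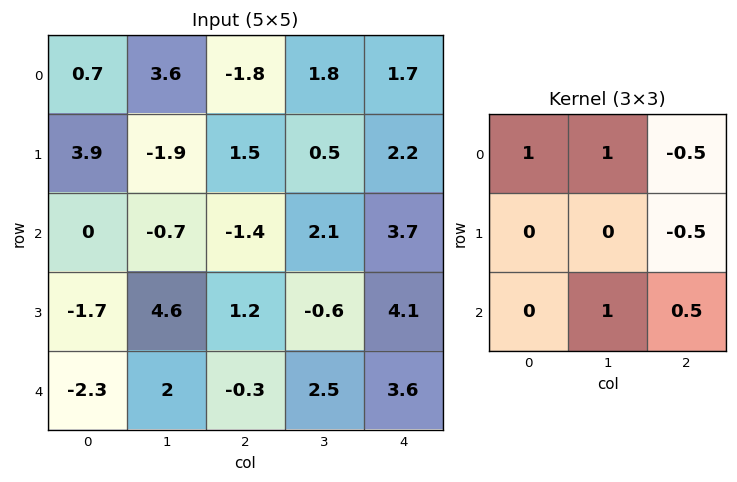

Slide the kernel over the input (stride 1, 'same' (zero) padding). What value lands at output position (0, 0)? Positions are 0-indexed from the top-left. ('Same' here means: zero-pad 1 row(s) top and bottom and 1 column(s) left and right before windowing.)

1.15

The receptive field on the zero-padded input at this output position is [0 0 0 / 0 0.7 3.6 / 0 3.9 -1.9]. Elementwise product with the kernel and sum: 0·1 + 0·1 + 0·-0.5 + 3.6·-0.5 + 3.9·1 + -1.9·0.5.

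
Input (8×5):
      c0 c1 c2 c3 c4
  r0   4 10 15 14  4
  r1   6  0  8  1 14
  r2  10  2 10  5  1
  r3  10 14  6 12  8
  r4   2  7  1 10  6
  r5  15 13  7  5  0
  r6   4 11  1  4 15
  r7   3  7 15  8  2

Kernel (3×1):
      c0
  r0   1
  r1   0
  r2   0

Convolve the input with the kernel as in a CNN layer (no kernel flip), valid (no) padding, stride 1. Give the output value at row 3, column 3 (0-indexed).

The receptive field on the input at this output position is [12 / 10 / 5]. Elementwise product with the kernel and sum: 12·1.

12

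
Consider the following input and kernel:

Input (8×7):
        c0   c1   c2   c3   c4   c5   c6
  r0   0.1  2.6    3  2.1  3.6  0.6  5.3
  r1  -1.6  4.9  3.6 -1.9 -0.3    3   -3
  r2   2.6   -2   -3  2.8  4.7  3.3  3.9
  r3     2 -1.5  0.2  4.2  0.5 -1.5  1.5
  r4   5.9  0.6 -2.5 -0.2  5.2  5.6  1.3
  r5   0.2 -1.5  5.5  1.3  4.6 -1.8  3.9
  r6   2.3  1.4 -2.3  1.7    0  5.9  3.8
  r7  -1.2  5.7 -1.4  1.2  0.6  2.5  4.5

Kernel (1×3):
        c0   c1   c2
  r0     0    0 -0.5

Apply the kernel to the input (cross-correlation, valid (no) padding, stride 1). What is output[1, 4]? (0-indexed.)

The receptive field on the input at this output position is [-0.3 3 -3]. Elementwise product with the kernel and sum: -3·-0.5.

1.5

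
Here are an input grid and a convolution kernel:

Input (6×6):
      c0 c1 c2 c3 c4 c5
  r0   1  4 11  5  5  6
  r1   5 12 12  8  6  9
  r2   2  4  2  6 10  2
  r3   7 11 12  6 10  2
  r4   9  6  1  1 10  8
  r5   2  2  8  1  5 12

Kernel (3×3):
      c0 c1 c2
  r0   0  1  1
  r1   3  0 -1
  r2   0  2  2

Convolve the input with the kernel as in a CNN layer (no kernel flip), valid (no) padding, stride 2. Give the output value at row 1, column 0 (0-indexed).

The receptive field on the input at this output position is [2 4 2 / 7 11 12 / 9 6 1]. Elementwise product with the kernel and sum: 4·1 + 2·1 + 7·3 + 12·-1 + 6·2 + 1·2.

29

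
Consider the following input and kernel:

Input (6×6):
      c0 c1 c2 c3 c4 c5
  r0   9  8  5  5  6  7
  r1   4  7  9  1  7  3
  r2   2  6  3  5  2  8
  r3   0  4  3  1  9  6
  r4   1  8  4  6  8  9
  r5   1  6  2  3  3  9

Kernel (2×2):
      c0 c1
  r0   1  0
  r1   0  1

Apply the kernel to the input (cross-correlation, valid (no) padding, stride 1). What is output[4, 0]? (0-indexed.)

7

The receptive field on the input at this output position is [1 8 / 1 6]. Elementwise product with the kernel and sum: 1·1 + 6·1.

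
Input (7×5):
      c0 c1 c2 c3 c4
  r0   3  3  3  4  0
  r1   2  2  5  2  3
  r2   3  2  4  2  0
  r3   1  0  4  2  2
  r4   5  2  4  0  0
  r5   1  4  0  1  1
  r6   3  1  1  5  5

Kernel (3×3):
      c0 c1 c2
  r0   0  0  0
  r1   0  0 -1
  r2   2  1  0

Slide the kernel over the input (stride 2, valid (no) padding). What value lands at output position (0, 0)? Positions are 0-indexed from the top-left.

The receptive field on the input at this output position is [3 3 3 / 2 2 5 / 3 2 4]. Elementwise product with the kernel and sum: 5·-1 + 3·2 + 2·1.

3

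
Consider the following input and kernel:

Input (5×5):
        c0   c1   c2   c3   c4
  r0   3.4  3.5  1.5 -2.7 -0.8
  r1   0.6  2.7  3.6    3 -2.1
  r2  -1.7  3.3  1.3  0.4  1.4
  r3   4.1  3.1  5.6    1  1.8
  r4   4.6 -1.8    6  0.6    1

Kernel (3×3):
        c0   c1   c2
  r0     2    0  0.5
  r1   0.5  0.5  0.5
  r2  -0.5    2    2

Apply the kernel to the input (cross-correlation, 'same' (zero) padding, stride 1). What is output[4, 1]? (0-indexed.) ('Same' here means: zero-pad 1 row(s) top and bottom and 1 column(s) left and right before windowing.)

15.4

The receptive field on the zero-padded input at this output position is [4.1 3.1 5.6 / 4.6 -1.8 6 / 0 0 0]. Elementwise product with the kernel and sum: 4.1·2 + 5.6·0.5 + 4.6·0.5 + -1.8·0.5 + 6·0.5 + 0·-0.5 + 0·2 + 0·2.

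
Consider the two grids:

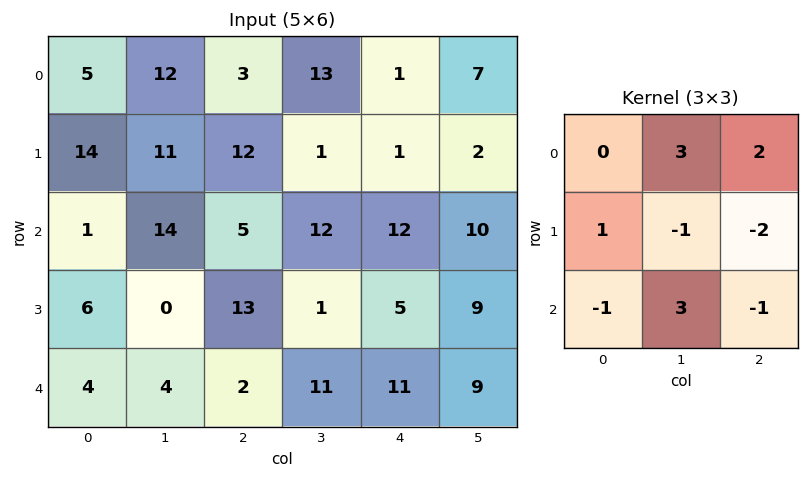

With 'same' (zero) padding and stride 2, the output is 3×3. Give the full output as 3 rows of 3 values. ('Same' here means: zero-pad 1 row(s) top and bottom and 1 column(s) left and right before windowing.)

2 7 -2
53 61 -8
6 21 15

Output[0,0]: The receptive field on the zero-padded input at this output position is [0 0 0 / 0 5 12 / 0 14 11]. Elementwise product with the kernel and sum: 0·3 + 0·2 + 0·1 + 5·-1 + 12·-2 + 0·-1 + 14·3 + 11·-1.
Output[0,1]: The receptive field on the zero-padded input at this output position is [0 0 0 / 12 3 13 / 11 12 1]. Elementwise product with the kernel and sum: 0·3 + 0·2 + 12·1 + 3·-1 + 13·-2 + 11·-1 + 12·3 + 1·-1.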